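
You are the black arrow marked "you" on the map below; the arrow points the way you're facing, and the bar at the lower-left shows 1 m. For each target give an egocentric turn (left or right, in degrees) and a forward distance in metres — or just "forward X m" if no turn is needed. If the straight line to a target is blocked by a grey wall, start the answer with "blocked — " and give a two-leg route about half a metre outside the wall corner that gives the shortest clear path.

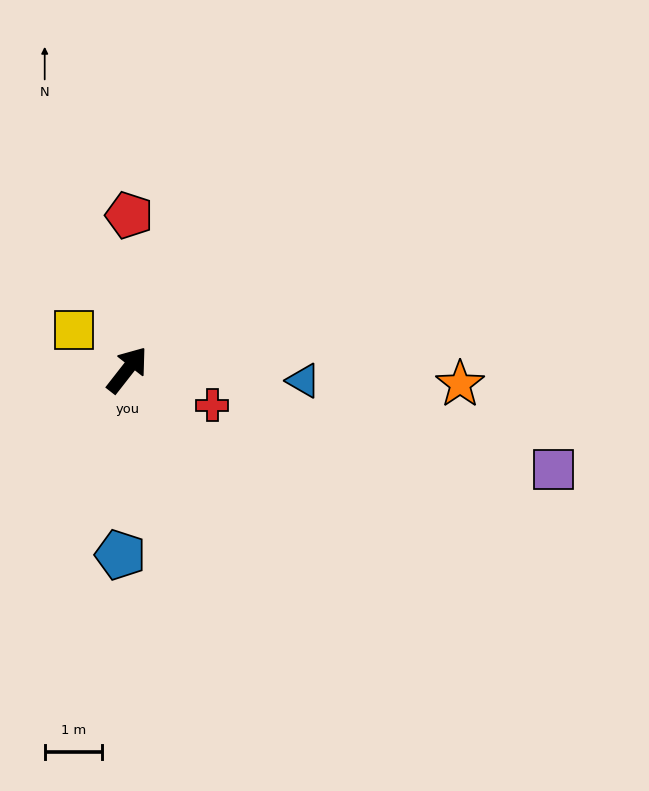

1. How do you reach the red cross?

turn right 75°, forward 1.6 m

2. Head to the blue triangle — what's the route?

turn right 55°, forward 3.1 m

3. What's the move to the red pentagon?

turn left 37°, forward 2.7 m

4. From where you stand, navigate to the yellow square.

turn left 91°, forward 1.2 m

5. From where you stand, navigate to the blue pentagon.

turn right 144°, forward 3.2 m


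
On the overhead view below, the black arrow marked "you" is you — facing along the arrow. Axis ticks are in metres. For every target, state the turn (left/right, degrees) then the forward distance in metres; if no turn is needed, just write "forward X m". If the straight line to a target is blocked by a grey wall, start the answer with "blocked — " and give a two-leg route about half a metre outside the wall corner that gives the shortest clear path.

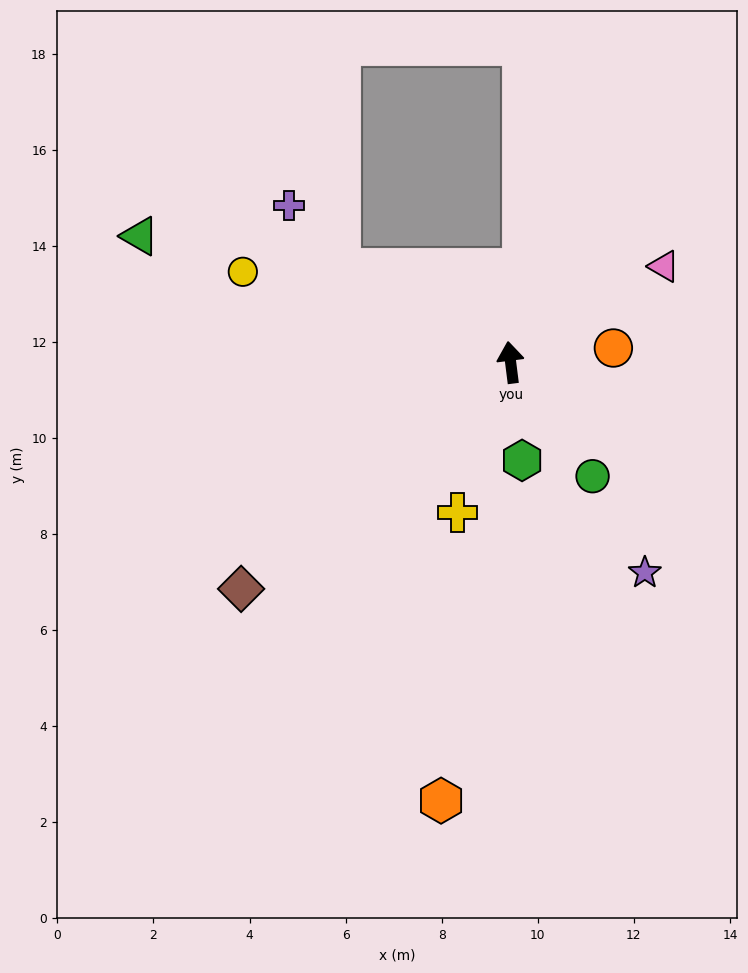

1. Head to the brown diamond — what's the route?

turn left 123°, forward 7.3 m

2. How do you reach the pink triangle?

turn right 65°, forward 3.8 m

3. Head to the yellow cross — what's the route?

turn left 153°, forward 3.3 m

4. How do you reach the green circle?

turn right 151°, forward 2.9 m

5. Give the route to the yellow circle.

turn left 64°, forward 5.9 m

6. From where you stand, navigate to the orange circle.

turn right 89°, forward 2.2 m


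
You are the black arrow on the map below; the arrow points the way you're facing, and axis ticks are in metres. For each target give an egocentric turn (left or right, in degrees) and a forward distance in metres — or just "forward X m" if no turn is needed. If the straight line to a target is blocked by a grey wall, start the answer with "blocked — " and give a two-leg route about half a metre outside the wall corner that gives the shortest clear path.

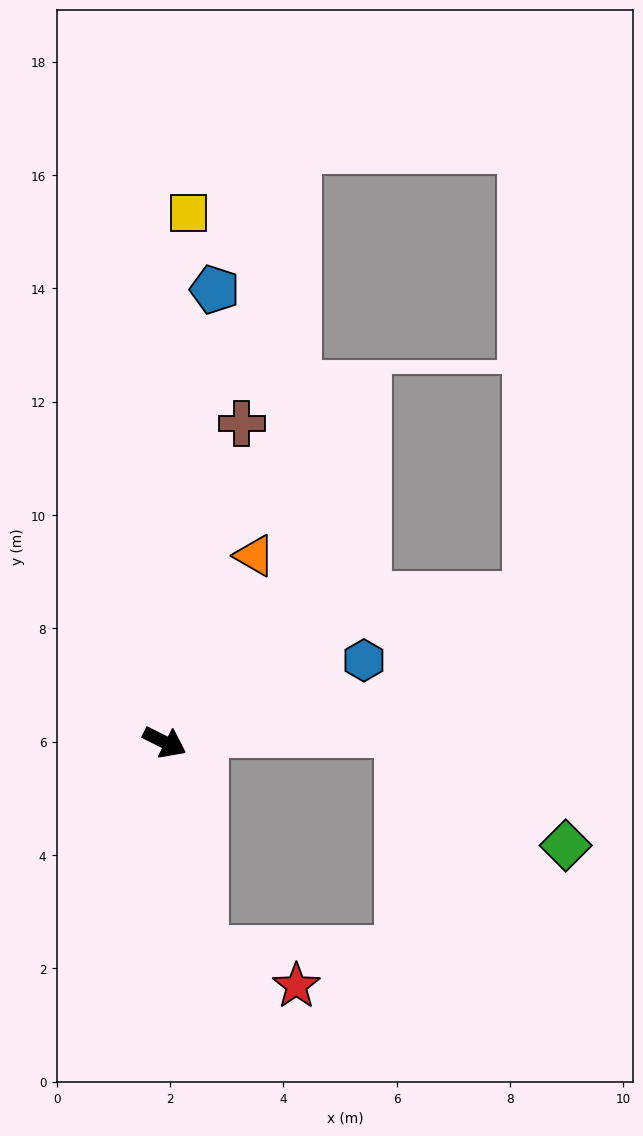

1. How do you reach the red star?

blocked — turn right 52°, forward 3.7 m, then turn left 57°, forward 1.7 m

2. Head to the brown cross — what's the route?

turn left 103°, forward 5.8 m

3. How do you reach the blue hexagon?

turn left 49°, forward 3.8 m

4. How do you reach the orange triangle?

turn left 91°, forward 3.7 m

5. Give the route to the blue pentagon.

turn left 110°, forward 8.0 m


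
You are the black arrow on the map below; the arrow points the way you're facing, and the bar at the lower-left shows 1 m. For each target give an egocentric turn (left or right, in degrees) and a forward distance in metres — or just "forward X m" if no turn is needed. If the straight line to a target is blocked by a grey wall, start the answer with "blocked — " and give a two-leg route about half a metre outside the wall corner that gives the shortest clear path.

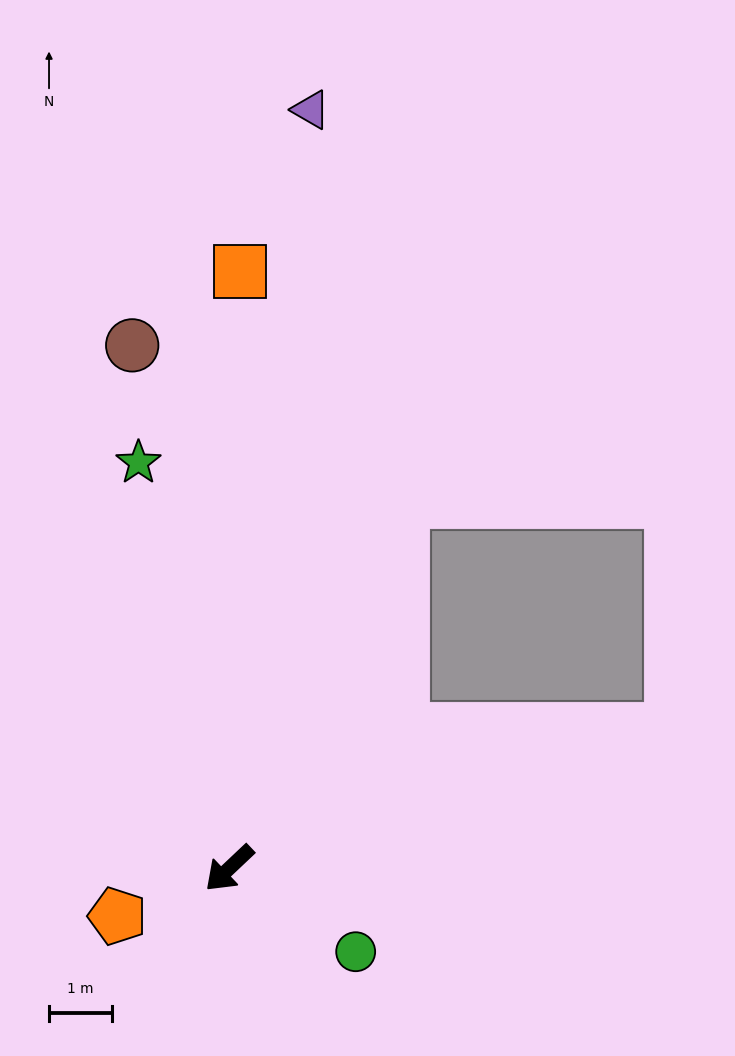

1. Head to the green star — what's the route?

turn right 121°, forward 6.6 m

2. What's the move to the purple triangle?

turn right 140°, forward 12.0 m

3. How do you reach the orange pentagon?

turn right 20°, forward 1.9 m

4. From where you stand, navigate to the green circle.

turn left 103°, forward 2.4 m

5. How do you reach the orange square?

turn right 134°, forward 9.4 m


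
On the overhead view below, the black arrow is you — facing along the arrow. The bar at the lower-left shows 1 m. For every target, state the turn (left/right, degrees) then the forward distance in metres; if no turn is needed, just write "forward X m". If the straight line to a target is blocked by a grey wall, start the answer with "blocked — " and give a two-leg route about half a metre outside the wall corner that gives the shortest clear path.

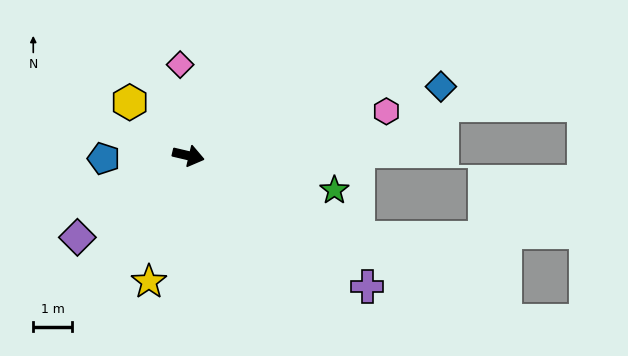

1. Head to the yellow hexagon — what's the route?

turn left 151°, forward 2.0 m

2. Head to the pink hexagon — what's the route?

turn left 26°, forward 5.2 m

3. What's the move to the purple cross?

turn right 23°, forward 5.7 m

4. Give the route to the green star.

forward 3.9 m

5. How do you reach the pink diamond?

turn left 108°, forward 2.4 m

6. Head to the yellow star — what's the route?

turn right 94°, forward 3.4 m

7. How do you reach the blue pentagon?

turn right 165°, forward 2.2 m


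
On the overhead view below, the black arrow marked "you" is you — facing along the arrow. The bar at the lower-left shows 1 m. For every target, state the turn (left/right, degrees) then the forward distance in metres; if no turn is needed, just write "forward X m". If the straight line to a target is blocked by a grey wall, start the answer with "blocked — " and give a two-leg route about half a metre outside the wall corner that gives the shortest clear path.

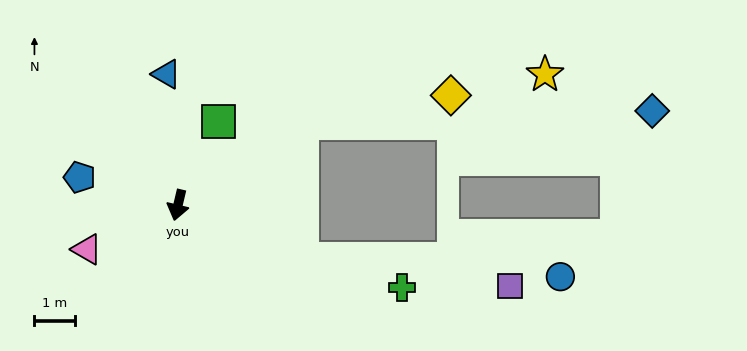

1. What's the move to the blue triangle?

turn right 162°, forward 3.3 m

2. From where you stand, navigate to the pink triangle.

turn right 51°, forward 2.5 m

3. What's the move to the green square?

turn left 167°, forward 2.3 m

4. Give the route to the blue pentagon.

turn right 93°, forward 2.5 m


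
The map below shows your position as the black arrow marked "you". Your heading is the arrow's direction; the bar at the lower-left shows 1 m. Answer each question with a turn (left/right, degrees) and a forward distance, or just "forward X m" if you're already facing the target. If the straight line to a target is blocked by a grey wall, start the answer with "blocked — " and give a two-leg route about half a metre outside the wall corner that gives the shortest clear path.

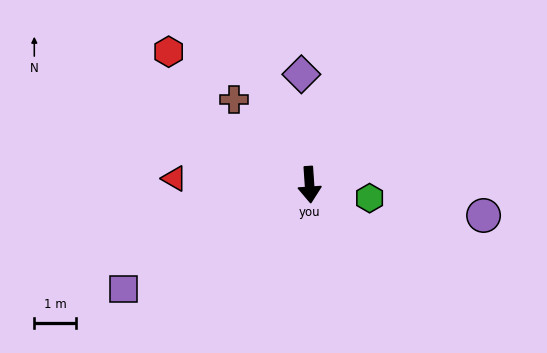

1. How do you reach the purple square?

turn right 65°, forward 5.1 m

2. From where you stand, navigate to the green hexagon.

turn left 74°, forward 1.5 m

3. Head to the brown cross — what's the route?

turn right 142°, forward 2.7 m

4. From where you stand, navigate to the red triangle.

turn right 97°, forward 3.3 m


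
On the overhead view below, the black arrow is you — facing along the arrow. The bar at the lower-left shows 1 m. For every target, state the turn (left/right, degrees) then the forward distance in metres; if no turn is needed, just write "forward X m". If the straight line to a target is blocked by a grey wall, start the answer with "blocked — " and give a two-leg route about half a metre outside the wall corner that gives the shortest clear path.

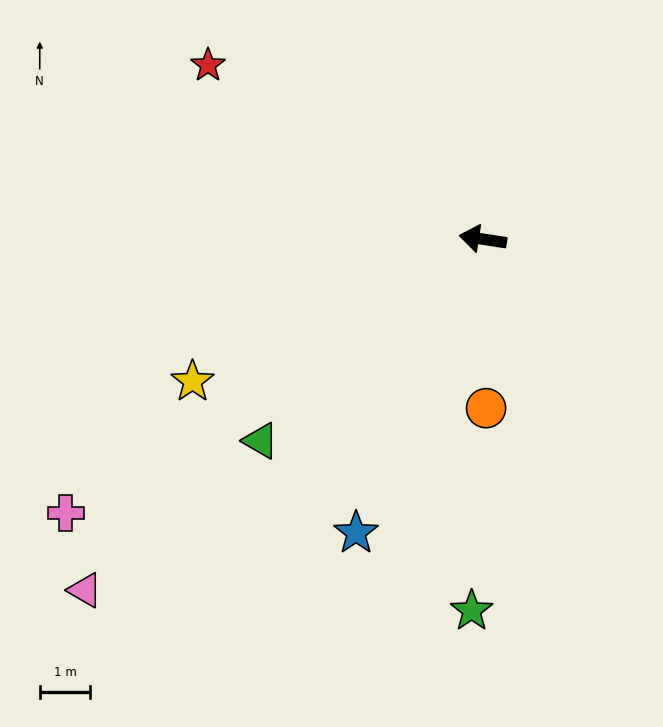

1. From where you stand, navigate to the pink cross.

turn left 42°, forward 9.9 m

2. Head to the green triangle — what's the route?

turn left 51°, forward 5.9 m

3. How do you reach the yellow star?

turn left 35°, forward 6.4 m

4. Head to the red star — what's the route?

turn right 24°, forward 6.4 m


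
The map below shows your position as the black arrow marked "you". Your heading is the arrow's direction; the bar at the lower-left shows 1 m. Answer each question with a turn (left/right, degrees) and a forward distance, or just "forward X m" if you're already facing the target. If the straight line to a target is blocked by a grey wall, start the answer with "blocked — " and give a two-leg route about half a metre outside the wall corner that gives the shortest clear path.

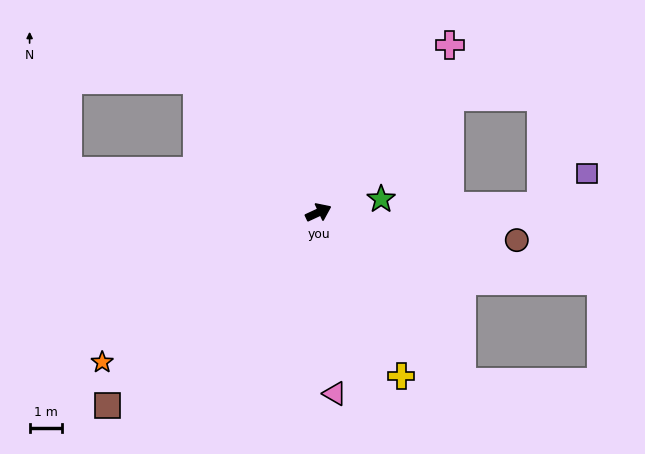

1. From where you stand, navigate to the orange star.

turn right 170°, forward 8.0 m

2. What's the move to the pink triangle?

turn right 110°, forward 5.5 m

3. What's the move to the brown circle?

turn right 33°, forward 6.1 m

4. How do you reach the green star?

turn right 13°, forward 1.9 m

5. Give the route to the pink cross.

turn left 27°, forward 6.5 m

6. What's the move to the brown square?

turn right 163°, forward 8.7 m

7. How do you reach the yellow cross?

turn right 88°, forward 5.6 m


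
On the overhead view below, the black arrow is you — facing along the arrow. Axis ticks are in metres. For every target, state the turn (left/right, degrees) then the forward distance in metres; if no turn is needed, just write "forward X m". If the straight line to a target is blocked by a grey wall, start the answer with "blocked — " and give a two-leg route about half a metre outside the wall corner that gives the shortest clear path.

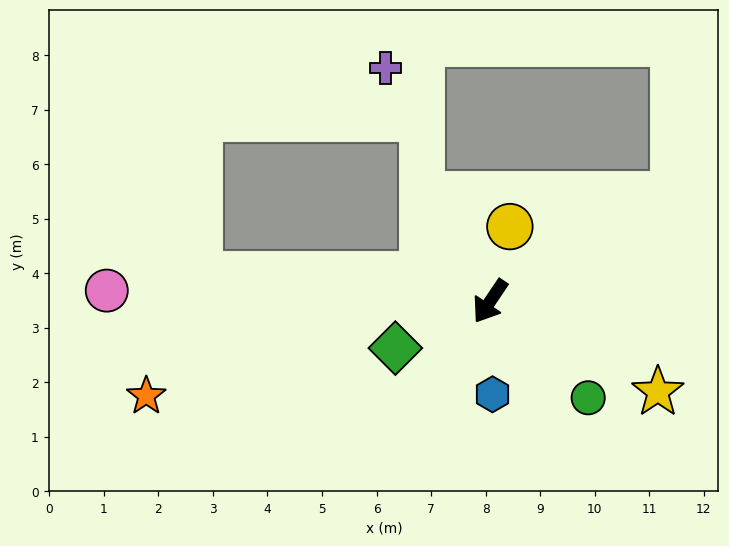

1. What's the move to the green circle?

turn left 79°, forward 2.5 m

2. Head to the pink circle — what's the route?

turn right 58°, forward 7.0 m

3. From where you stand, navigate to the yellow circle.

turn right 161°, forward 1.4 m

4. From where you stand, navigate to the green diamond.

turn right 30°, forward 1.9 m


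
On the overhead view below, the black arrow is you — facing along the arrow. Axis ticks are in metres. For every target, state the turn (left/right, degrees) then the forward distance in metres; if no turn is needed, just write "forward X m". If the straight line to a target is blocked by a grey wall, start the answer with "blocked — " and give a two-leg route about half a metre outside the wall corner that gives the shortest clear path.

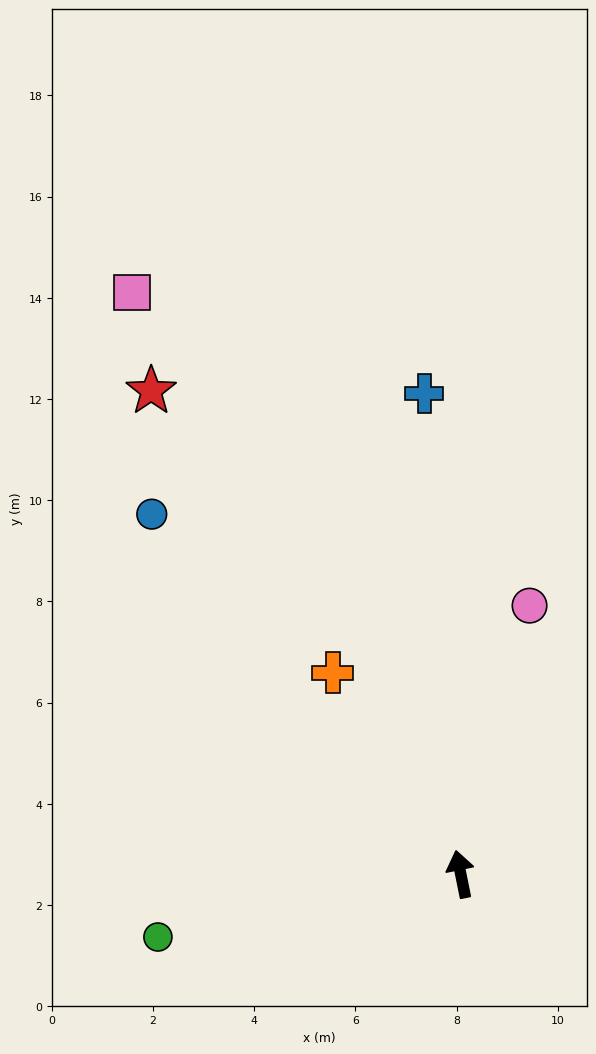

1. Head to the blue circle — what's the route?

turn left 29°, forward 9.4 m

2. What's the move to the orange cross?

turn left 21°, forward 4.7 m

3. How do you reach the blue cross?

turn right 7°, forward 9.5 m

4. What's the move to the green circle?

turn left 90°, forward 6.1 m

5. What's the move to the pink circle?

turn right 26°, forward 5.5 m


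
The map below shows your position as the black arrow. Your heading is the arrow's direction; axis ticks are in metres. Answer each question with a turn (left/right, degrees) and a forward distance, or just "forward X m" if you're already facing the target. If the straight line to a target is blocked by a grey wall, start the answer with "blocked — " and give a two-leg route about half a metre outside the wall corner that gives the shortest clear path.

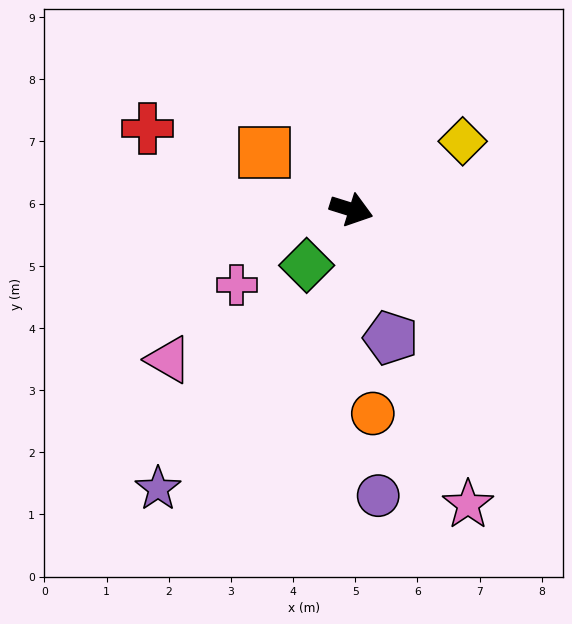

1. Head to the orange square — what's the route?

turn left 164°, forward 1.7 m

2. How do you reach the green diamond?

turn right 111°, forward 1.1 m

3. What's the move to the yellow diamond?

turn left 49°, forward 2.1 m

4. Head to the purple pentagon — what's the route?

turn right 56°, forward 2.2 m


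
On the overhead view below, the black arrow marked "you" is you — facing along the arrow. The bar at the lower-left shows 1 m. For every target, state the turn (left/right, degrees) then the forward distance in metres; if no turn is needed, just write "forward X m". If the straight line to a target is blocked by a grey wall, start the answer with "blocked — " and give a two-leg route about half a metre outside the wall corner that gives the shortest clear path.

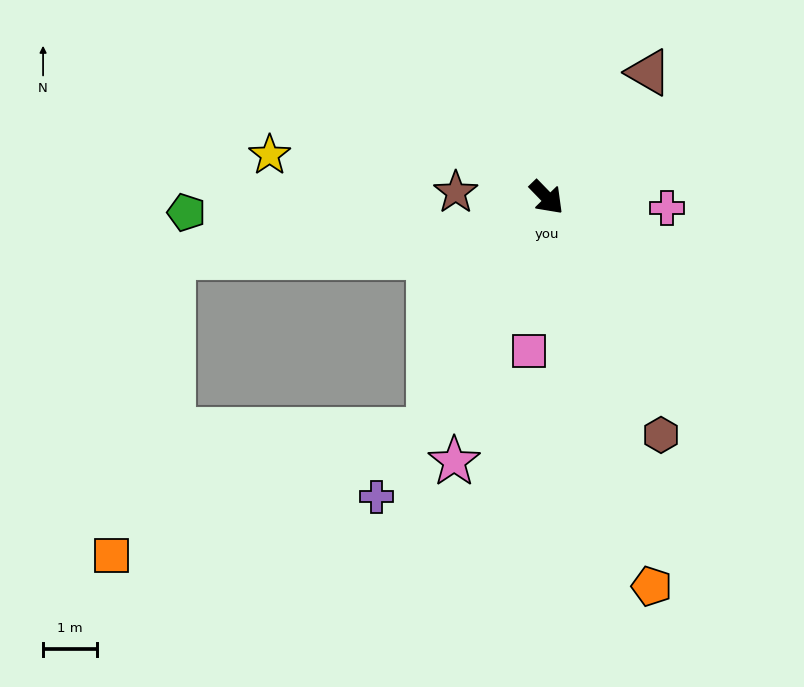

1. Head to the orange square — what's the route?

blocked — turn right 71°, forward 4.8 m, then turn right 42°, forward 6.3 m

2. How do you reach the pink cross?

turn left 41°, forward 2.2 m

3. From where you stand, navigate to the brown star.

turn right 137°, forward 1.7 m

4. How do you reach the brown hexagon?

turn right 18°, forward 4.9 m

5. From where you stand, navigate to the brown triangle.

turn left 97°, forward 3.0 m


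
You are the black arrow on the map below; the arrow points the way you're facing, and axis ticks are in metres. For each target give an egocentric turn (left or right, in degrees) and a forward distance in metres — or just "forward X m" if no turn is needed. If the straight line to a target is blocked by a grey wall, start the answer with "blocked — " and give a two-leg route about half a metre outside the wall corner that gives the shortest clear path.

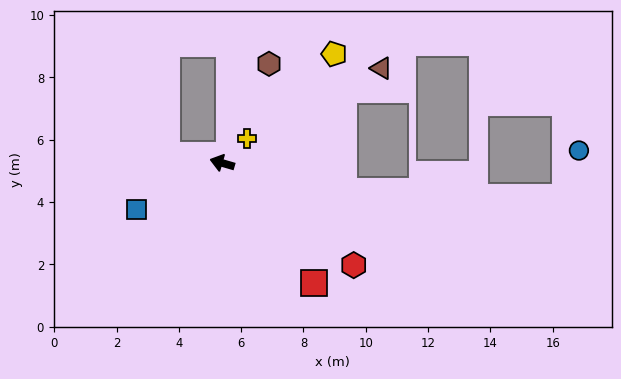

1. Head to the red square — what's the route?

turn left 144°, forward 4.9 m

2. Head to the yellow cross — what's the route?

turn right 119°, forward 1.1 m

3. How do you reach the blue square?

turn left 45°, forward 3.1 m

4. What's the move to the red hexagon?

turn left 158°, forward 5.3 m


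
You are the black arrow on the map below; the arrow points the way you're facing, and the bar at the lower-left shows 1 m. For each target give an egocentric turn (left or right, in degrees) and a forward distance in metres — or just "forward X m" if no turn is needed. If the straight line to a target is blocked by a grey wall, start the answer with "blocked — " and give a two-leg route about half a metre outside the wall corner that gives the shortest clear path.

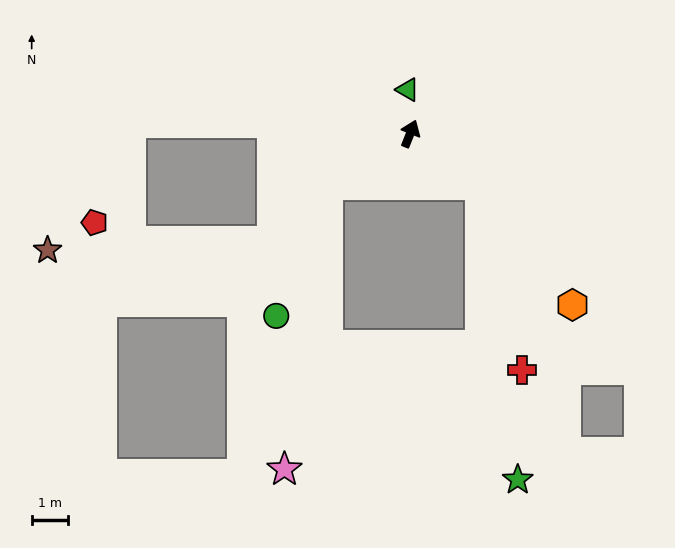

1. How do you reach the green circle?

blocked — turn left 144°, forward 2.7 m, then turn left 36°, forward 3.9 m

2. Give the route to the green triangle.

turn left 25°, forward 1.2 m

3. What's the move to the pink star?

blocked — turn left 144°, forward 2.7 m, then turn left 49°, forward 8.0 m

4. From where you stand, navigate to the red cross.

blocked — turn right 104°, forward 2.4 m, then turn right 42°, forward 5.3 m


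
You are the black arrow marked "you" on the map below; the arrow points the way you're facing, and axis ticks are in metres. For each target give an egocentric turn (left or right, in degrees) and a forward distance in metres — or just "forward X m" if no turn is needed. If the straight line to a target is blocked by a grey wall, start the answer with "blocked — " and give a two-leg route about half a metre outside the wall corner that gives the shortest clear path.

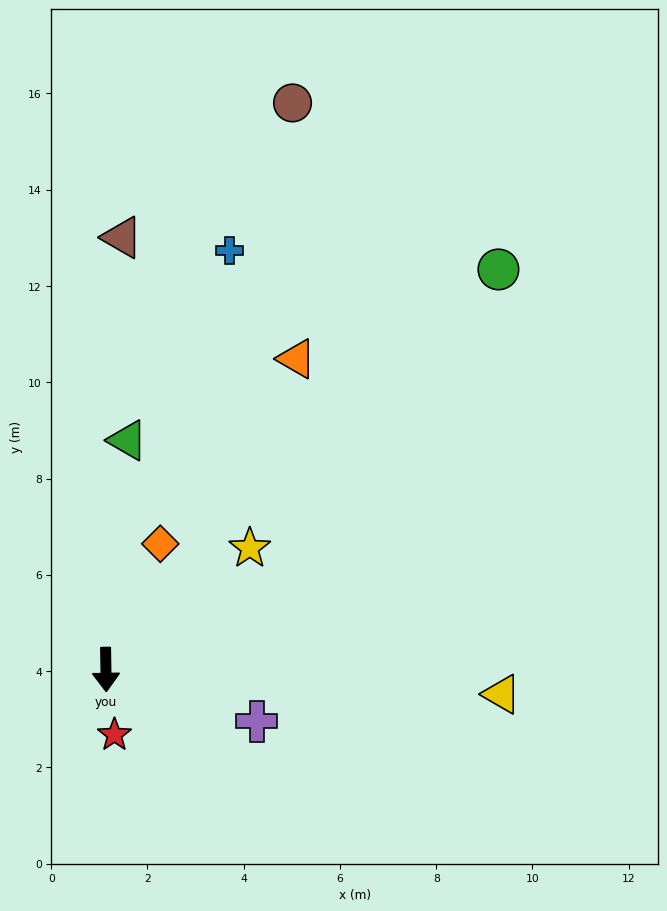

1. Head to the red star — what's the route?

turn left 7°, forward 1.4 m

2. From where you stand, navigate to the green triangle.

turn left 174°, forward 4.8 m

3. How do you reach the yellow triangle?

turn left 86°, forward 8.2 m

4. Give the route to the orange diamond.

turn left 156°, forward 2.8 m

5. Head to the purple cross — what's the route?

turn left 70°, forward 3.3 m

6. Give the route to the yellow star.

turn left 129°, forward 3.9 m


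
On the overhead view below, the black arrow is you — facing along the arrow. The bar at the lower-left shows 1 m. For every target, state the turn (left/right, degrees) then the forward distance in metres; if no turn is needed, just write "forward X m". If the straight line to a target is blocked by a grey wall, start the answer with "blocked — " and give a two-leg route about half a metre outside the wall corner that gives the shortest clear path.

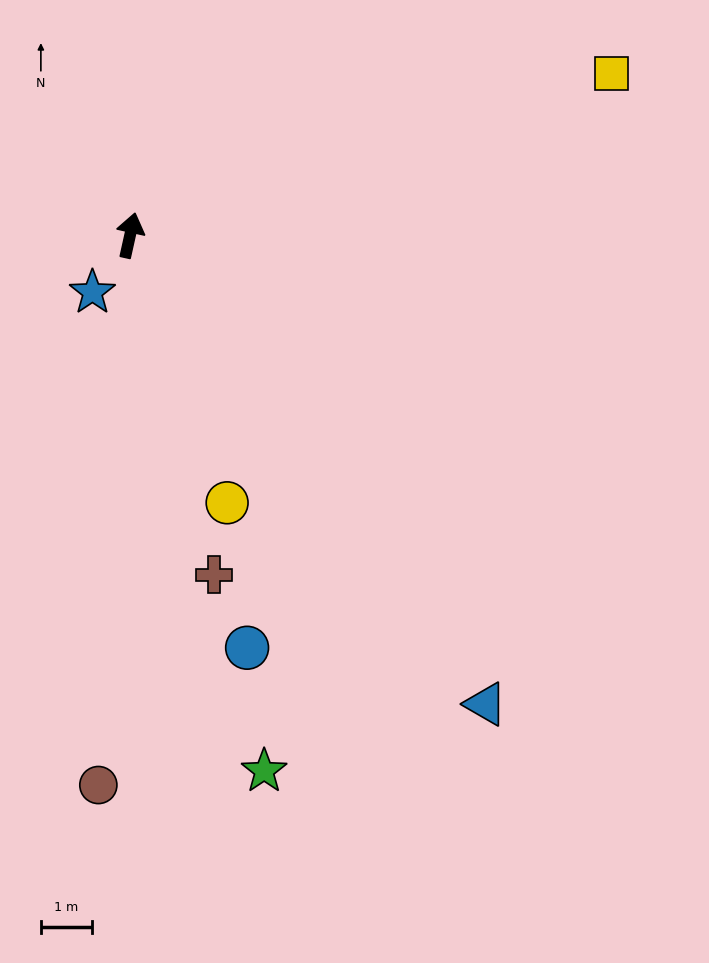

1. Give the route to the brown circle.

turn right 171°, forward 10.7 m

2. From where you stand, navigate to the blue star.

turn left 159°, forward 1.3 m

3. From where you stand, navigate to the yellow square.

turn right 59°, forward 9.9 m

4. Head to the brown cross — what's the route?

turn right 154°, forward 6.8 m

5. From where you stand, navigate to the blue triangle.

turn right 130°, forward 11.5 m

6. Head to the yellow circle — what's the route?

turn right 148°, forward 5.5 m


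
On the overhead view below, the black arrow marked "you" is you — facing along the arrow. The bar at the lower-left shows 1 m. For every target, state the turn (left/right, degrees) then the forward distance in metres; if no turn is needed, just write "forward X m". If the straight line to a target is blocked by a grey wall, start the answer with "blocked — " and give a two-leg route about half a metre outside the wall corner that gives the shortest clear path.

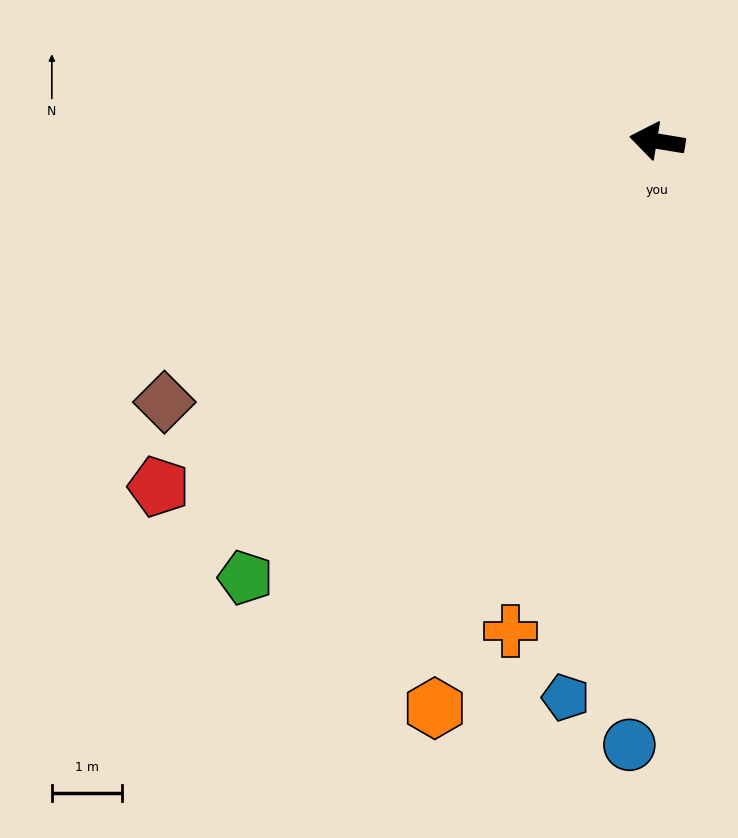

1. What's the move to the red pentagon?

turn left 44°, forward 8.7 m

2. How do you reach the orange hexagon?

turn left 78°, forward 8.7 m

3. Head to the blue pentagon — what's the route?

turn left 90°, forward 8.1 m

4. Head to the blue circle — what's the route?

turn left 97°, forward 8.7 m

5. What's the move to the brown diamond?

turn left 37°, forward 8.0 m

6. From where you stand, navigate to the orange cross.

turn left 83°, forward 7.3 m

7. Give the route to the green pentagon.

turn left 56°, forward 8.6 m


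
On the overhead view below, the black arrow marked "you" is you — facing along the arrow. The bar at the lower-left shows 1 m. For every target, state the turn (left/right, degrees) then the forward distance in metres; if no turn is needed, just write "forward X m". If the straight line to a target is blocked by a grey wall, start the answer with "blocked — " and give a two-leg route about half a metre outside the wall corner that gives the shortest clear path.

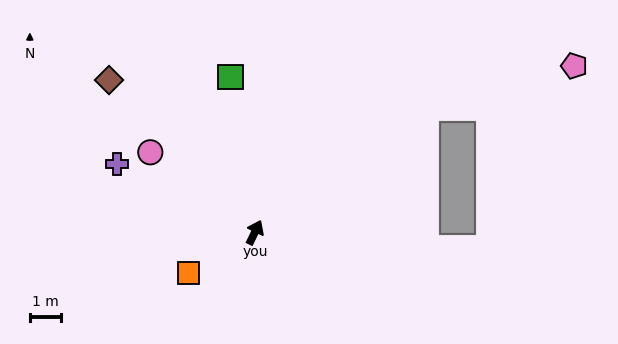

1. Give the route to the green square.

turn left 35°, forward 5.0 m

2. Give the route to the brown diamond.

turn left 70°, forward 6.7 m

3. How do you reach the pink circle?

turn left 78°, forward 4.2 m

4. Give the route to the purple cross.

turn left 89°, forward 4.9 m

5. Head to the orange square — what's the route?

turn left 147°, forward 2.5 m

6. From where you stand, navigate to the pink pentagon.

blocked — turn right 28°, forward 6.8 m, then turn right 20°, forward 4.9 m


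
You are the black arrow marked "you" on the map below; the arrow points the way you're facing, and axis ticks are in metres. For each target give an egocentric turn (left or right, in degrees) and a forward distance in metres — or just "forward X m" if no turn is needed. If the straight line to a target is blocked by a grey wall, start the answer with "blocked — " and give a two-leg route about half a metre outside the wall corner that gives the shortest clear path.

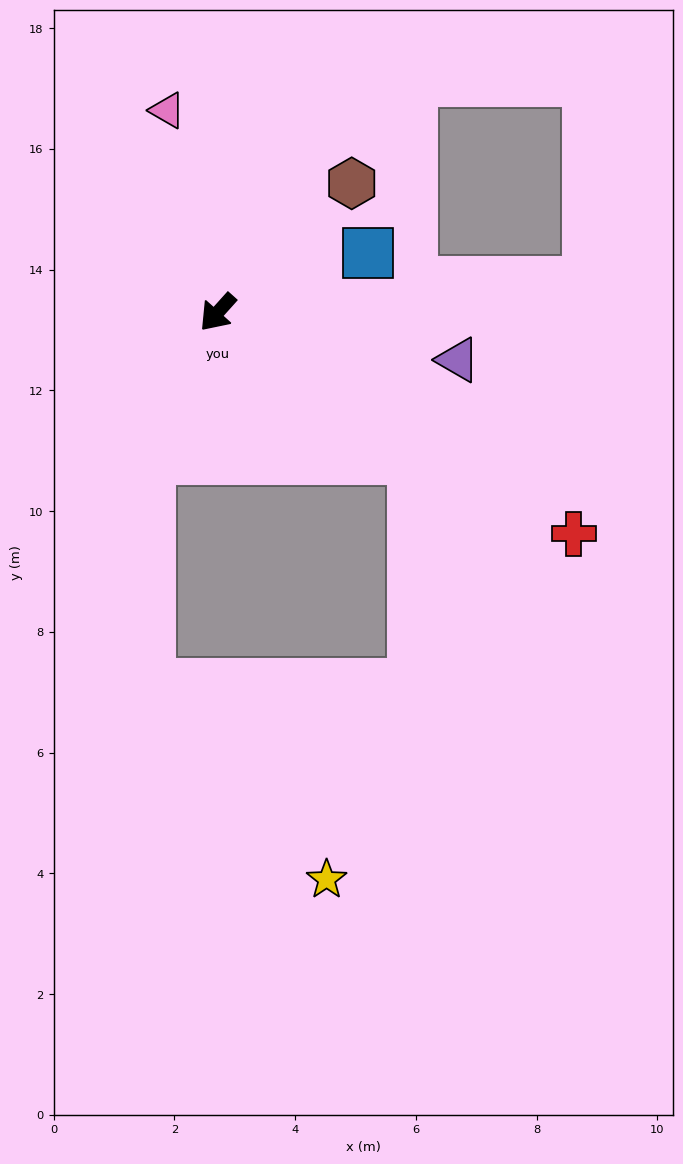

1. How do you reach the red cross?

turn left 100°, forward 6.9 m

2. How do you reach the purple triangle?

turn left 121°, forward 4.1 m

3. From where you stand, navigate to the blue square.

turn left 154°, forward 2.7 m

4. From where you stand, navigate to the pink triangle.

turn right 124°, forward 3.5 m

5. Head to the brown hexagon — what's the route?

turn left 176°, forward 3.1 m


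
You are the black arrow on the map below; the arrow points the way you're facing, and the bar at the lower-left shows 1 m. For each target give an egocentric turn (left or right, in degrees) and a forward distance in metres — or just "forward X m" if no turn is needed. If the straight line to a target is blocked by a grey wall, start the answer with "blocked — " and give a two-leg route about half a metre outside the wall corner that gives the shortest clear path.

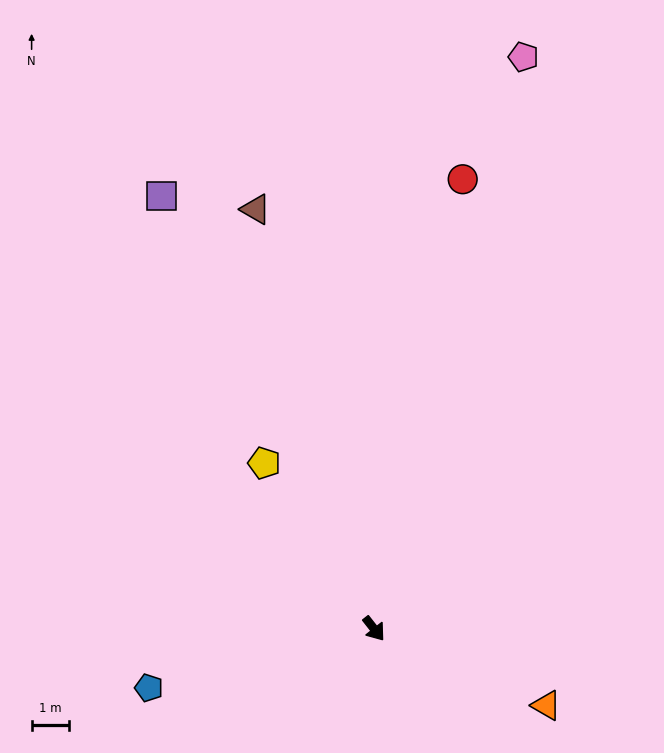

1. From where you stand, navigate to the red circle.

turn left 131°, forward 12.3 m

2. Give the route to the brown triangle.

turn left 158°, forward 11.7 m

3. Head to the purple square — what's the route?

turn left 168°, forward 13.0 m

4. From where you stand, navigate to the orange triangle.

turn left 28°, forward 5.1 m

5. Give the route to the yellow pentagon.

turn left 175°, forward 5.4 m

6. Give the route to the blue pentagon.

turn right 113°, forward 6.3 m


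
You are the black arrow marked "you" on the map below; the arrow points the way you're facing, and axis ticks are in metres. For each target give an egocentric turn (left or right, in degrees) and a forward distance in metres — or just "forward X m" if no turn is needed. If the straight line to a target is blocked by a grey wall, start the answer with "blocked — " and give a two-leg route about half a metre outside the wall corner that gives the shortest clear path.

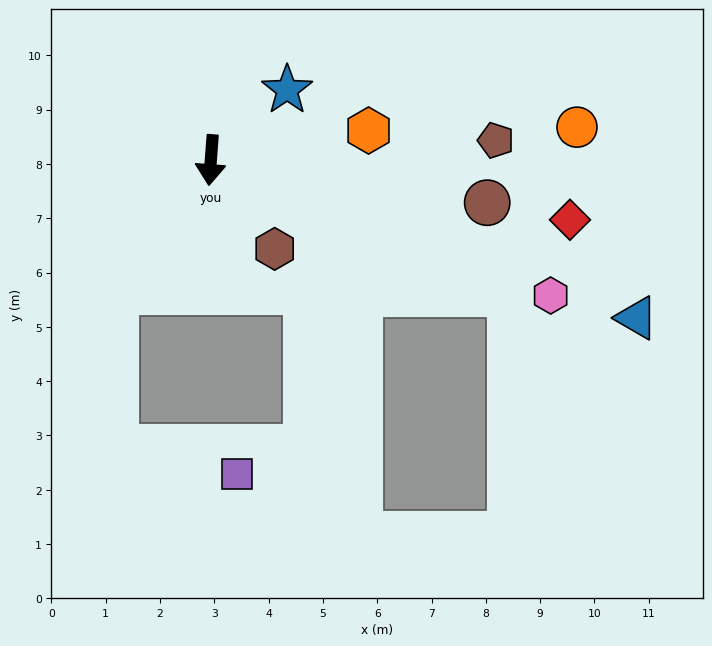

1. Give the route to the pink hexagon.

turn left 73°, forward 6.7 m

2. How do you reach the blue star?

turn left 137°, forward 1.9 m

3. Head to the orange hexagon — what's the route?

turn left 105°, forward 3.0 m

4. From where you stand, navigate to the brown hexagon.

turn left 40°, forward 2.0 m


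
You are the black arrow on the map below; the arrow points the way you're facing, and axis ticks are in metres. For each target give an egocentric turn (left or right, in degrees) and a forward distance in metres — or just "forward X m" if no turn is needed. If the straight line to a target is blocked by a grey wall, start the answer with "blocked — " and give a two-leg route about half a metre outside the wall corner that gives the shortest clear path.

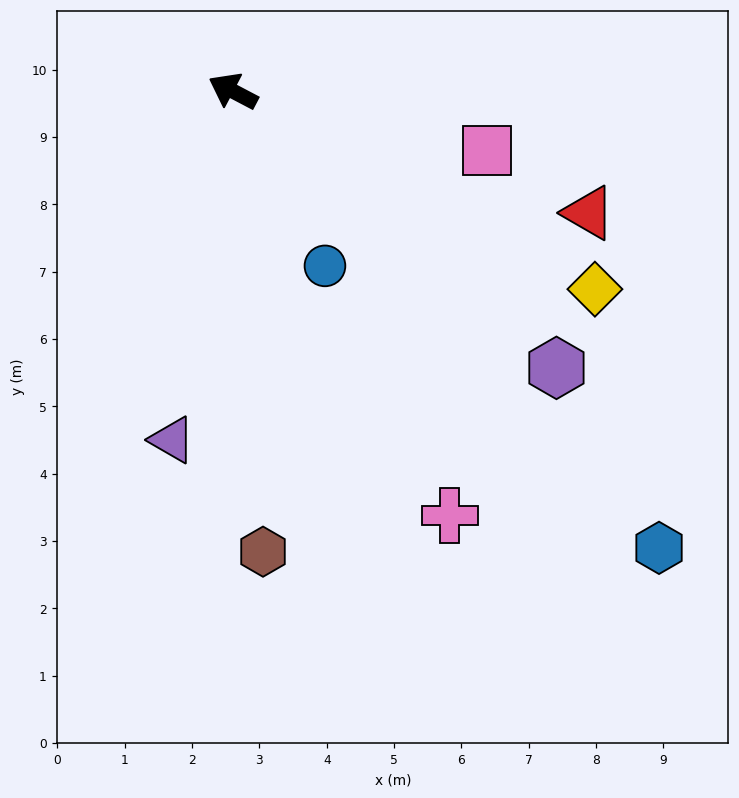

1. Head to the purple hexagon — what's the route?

turn left 167°, forward 6.3 m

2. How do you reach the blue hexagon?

turn left 161°, forward 9.3 m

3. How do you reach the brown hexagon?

turn left 121°, forward 6.9 m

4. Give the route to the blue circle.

turn left 145°, forward 2.9 m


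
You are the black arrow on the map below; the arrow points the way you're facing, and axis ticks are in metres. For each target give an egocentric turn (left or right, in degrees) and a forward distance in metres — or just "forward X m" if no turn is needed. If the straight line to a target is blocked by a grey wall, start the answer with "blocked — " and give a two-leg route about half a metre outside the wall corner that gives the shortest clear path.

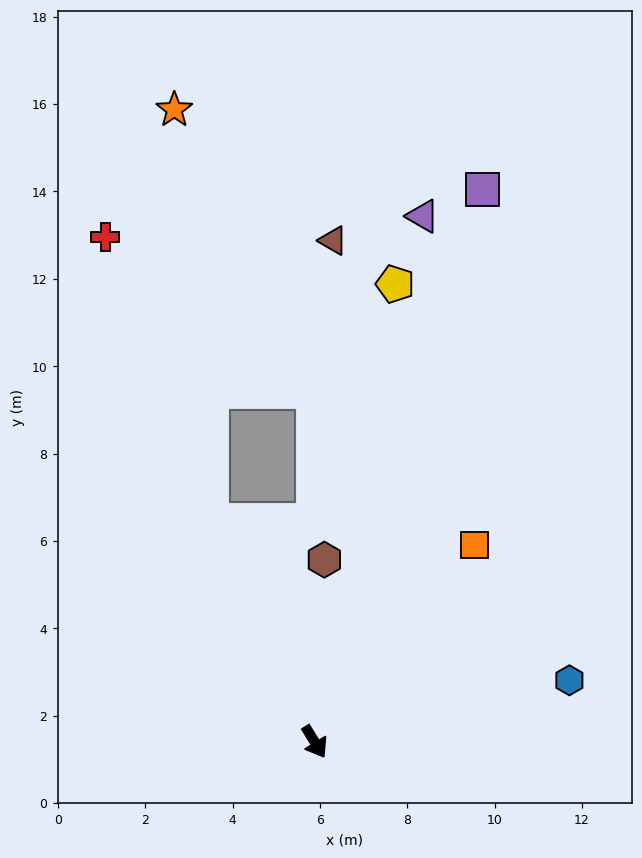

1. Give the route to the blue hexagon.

turn left 72°, forward 6.0 m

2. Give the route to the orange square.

turn left 109°, forward 5.8 m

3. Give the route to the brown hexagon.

turn left 145°, forward 4.2 m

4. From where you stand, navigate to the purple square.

turn left 131°, forward 13.2 m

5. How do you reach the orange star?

blocked — turn left 174°, forward 5.6 m, then turn right 21°, forward 9.5 m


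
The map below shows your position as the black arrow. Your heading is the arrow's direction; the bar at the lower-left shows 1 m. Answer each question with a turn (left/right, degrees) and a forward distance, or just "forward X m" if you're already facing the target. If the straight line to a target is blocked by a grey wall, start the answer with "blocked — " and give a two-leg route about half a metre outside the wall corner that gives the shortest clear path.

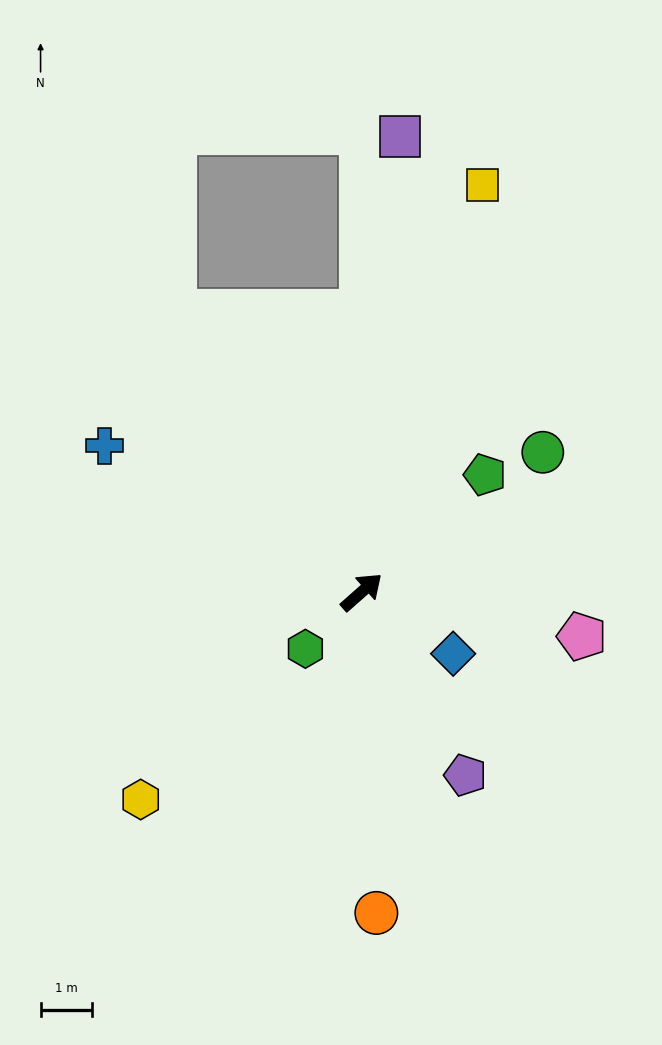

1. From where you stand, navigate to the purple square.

turn left 44°, forward 8.8 m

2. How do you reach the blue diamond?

turn right 75°, forward 2.1 m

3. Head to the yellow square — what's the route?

turn left 32°, forward 8.2 m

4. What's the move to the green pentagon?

turn left 2°, forward 3.3 m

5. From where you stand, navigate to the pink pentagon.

turn right 53°, forward 4.3 m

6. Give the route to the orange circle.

turn right 129°, forward 6.2 m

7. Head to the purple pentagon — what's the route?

turn right 102°, forward 4.1 m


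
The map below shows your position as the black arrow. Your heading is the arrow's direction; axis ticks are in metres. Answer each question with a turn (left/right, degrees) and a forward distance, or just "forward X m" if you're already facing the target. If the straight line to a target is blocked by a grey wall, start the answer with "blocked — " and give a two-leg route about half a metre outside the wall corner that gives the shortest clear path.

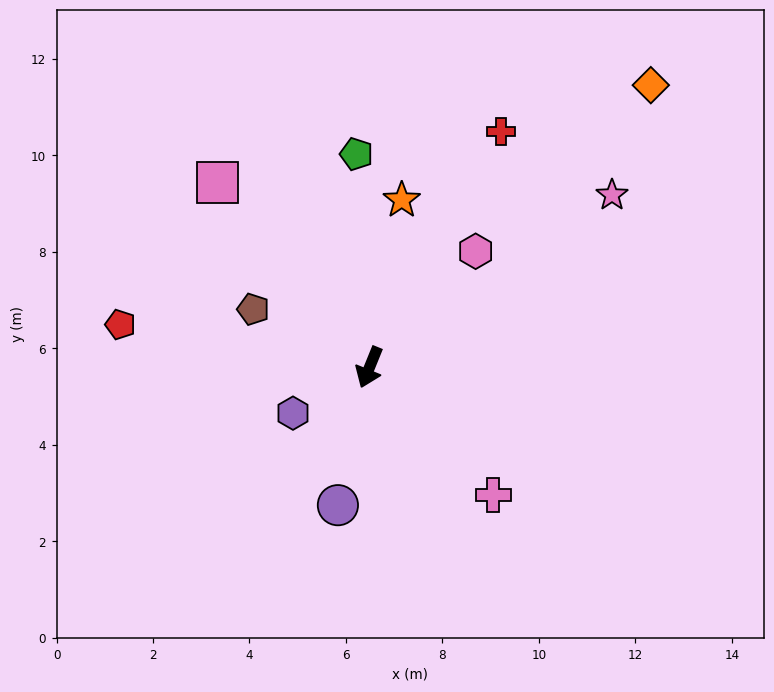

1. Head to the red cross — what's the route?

turn left 173°, forward 5.6 m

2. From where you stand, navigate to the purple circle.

turn left 9°, forward 2.9 m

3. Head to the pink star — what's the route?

turn left 147°, forward 6.2 m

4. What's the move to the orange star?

turn right 169°, forward 3.5 m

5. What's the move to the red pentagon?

turn right 78°, forward 5.2 m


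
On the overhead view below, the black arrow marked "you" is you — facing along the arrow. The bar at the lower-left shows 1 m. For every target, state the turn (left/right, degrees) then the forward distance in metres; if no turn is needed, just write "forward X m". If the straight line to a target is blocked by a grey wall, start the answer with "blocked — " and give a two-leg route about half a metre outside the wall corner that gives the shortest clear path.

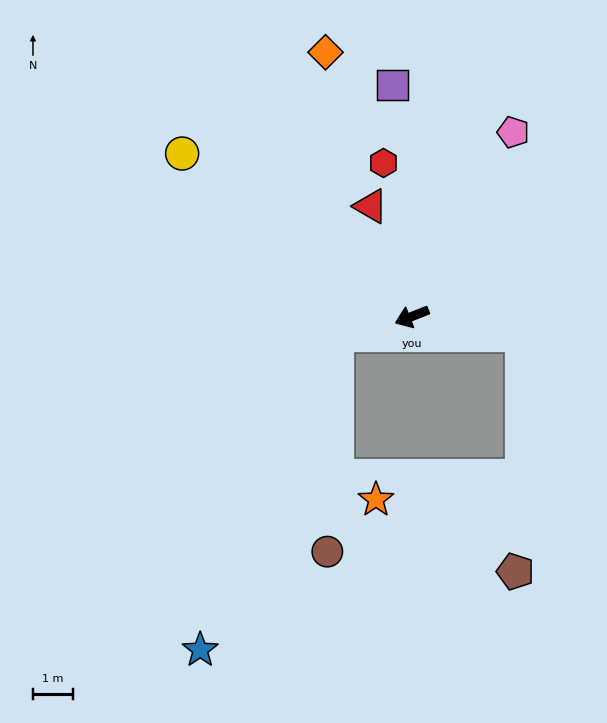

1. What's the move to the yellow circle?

turn right 57°, forward 7.0 m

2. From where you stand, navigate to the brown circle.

blocked — turn right 7°, forward 1.9 m, then turn left 73°, forward 5.4 m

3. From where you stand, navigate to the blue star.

blocked — turn right 7°, forward 1.9 m, then turn left 52°, forward 8.6 m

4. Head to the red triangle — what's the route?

turn right 91°, forward 2.9 m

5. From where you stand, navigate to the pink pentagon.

turn right 140°, forward 5.2 m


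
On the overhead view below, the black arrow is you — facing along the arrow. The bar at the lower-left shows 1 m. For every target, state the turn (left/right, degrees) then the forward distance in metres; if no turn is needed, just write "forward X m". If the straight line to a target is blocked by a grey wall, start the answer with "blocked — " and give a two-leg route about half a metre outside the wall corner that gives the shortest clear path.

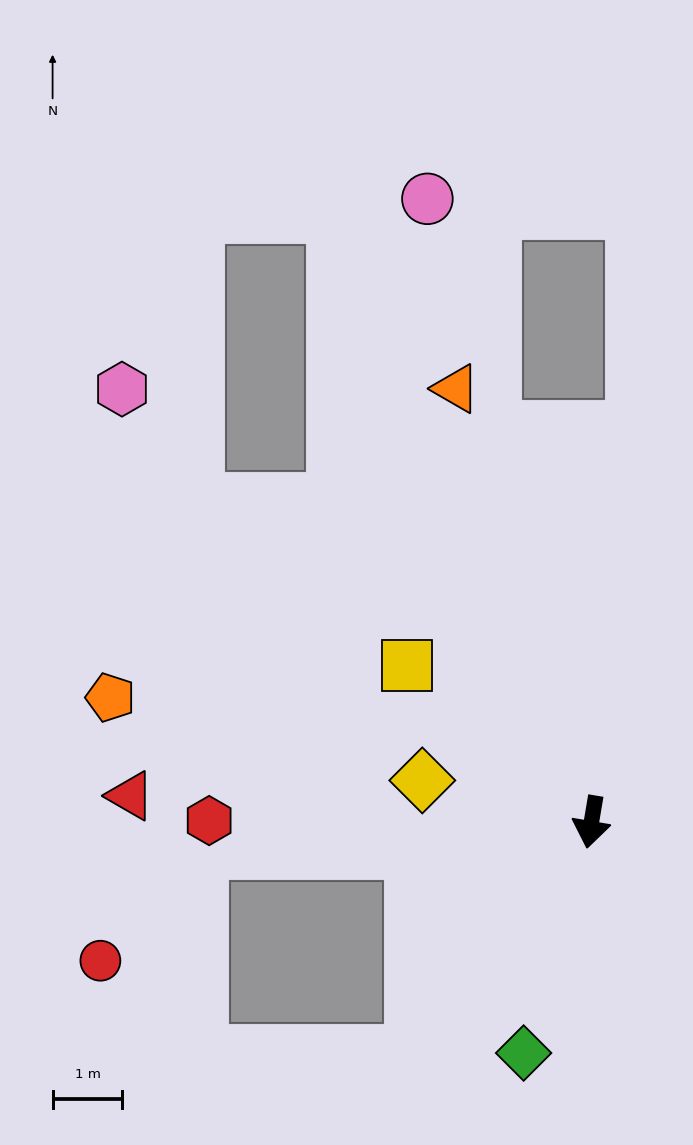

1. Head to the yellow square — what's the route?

turn right 121°, forward 3.5 m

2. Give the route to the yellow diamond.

turn right 94°, forward 2.5 m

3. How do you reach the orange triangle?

turn right 153°, forward 6.5 m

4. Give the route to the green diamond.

turn right 7°, forward 3.5 m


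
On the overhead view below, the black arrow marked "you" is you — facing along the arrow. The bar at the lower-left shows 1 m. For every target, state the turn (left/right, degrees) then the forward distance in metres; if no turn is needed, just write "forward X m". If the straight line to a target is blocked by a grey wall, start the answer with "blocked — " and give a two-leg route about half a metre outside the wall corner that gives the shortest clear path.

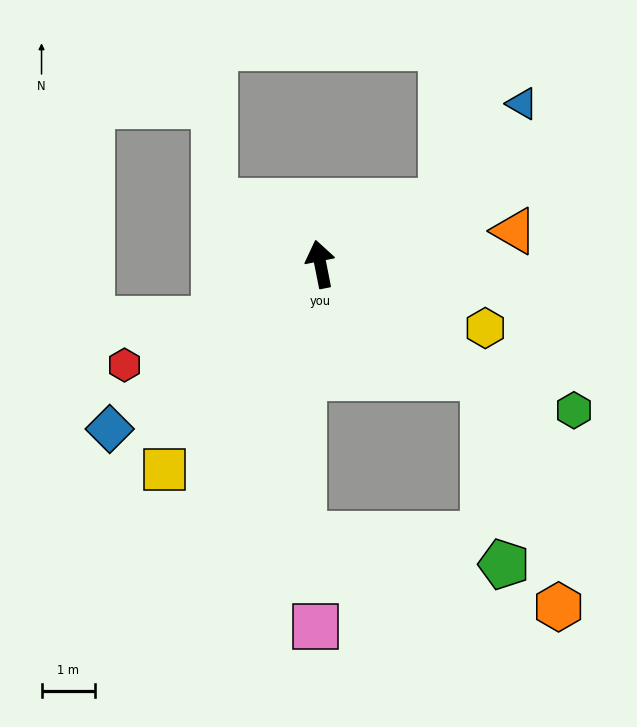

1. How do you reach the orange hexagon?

blocked — turn right 136°, forward 3.7 m, then turn right 37°, forward 4.5 m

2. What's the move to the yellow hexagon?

turn right 122°, forward 3.3 m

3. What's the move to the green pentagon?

blocked — turn right 136°, forward 3.7 m, then turn right 49°, forward 3.5 m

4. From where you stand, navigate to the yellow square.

turn left 132°, forward 4.8 m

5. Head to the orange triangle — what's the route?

turn right 92°, forward 3.7 m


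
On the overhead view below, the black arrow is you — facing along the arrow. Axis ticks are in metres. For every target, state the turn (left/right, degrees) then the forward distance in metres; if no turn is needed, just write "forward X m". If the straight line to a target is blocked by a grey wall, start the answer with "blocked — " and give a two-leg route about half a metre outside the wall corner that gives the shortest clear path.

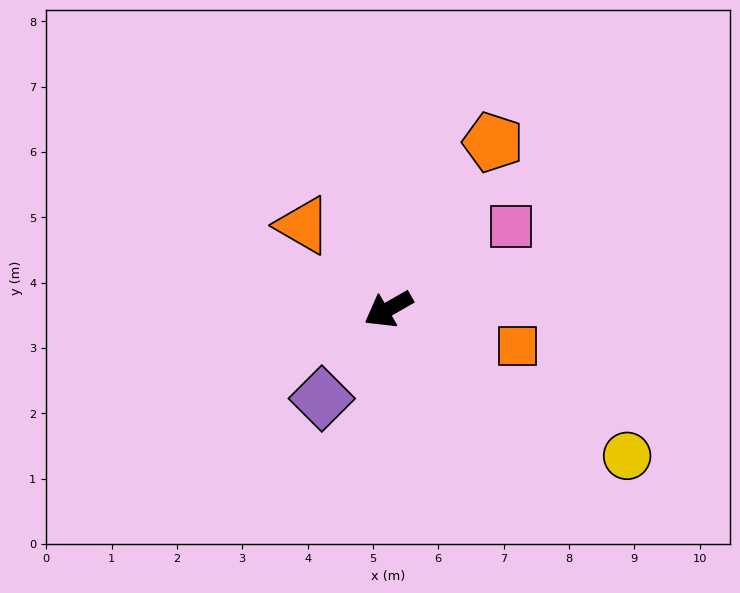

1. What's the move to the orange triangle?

turn right 74°, forward 1.8 m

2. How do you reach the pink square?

turn right 176°, forward 2.3 m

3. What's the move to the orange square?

turn left 134°, forward 2.1 m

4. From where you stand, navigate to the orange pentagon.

turn right 152°, forward 3.0 m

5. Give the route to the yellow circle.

turn left 119°, forward 4.3 m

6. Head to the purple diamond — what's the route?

turn left 23°, forward 1.7 m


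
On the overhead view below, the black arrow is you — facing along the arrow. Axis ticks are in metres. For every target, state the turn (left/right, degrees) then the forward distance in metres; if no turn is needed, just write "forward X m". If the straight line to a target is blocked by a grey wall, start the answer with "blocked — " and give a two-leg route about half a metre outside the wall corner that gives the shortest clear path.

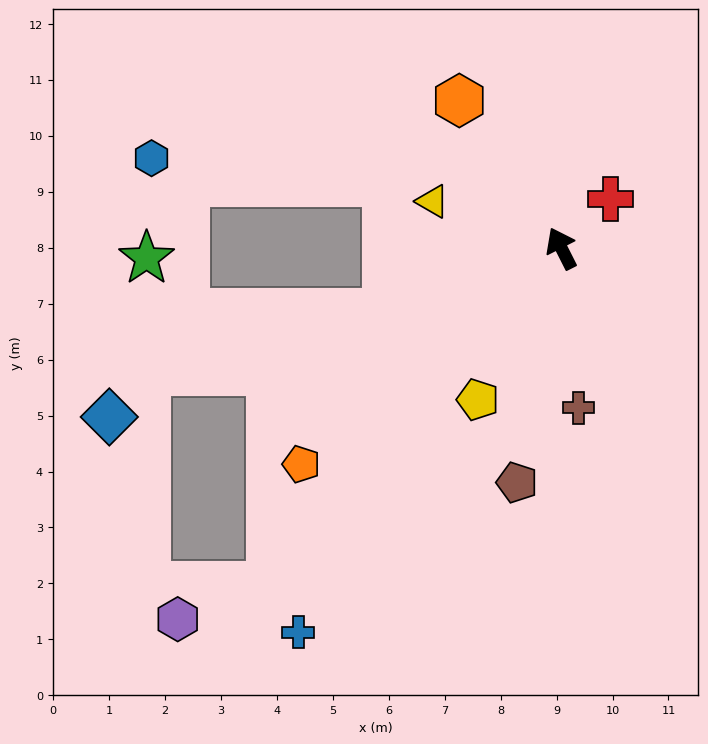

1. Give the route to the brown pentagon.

turn left 142°, forward 4.3 m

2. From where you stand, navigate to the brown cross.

turn left 159°, forward 2.9 m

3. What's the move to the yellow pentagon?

turn left 124°, forward 3.1 m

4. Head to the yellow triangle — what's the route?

turn left 43°, forward 2.5 m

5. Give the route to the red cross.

turn right 72°, forward 1.2 m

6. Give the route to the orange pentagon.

turn left 103°, forward 6.0 m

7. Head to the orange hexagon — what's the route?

turn left 8°, forward 3.2 m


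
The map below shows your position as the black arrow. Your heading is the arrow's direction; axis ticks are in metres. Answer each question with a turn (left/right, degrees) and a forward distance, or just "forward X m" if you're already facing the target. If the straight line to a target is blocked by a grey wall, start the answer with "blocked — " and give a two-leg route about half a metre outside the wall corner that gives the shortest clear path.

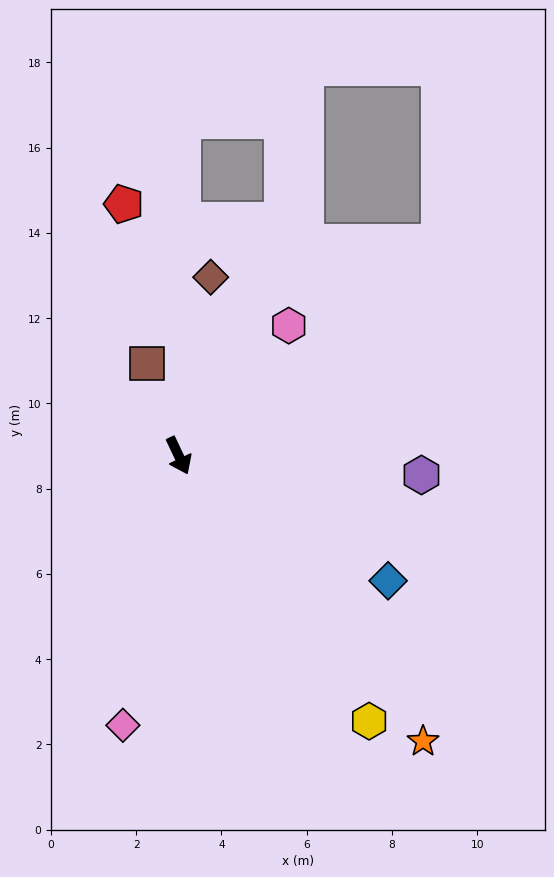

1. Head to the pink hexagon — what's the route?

turn left 114°, forward 4.0 m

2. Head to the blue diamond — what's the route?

turn left 34°, forward 5.7 m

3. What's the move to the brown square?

turn left 174°, forward 2.3 m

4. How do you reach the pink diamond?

turn right 37°, forward 6.5 m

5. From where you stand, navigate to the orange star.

turn left 15°, forward 8.8 m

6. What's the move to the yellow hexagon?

turn left 10°, forward 7.7 m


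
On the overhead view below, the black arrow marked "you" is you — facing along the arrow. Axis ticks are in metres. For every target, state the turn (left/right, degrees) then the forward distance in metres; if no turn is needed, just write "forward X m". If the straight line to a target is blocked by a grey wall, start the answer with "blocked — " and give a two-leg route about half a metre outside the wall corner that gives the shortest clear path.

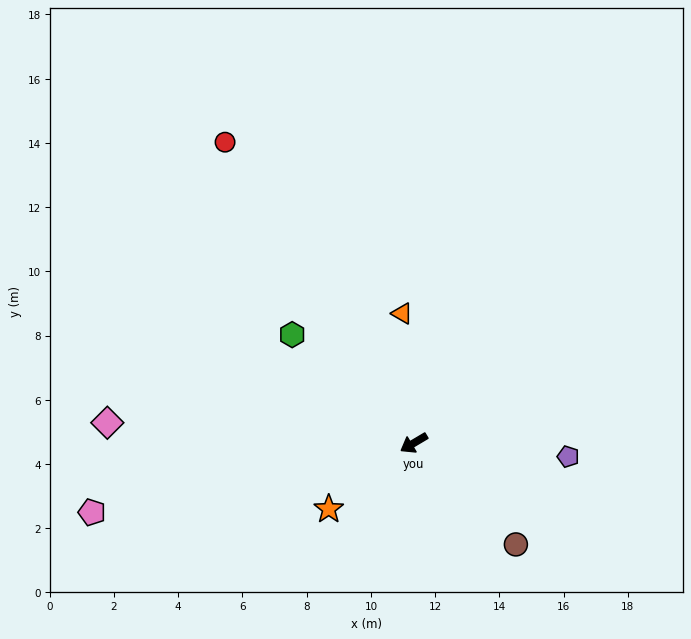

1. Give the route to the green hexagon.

turn right 72°, forward 5.1 m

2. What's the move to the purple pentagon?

turn left 144°, forward 4.8 m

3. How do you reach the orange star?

turn left 7°, forward 3.4 m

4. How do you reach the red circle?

turn right 89°, forward 11.1 m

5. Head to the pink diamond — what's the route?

turn right 34°, forward 9.6 m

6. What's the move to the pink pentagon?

turn right 19°, forward 10.3 m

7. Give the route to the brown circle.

turn left 105°, forward 4.5 m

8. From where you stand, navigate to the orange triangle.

turn right 116°, forward 4.1 m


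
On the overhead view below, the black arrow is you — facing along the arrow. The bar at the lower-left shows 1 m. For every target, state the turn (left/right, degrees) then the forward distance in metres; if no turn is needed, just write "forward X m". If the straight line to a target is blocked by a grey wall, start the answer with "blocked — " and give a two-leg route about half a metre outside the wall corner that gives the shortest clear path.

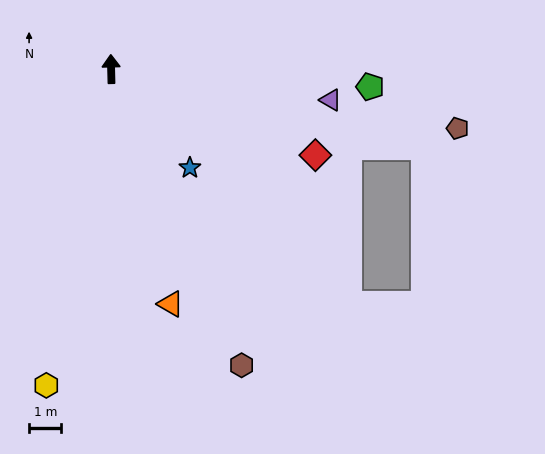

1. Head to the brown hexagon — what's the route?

turn right 158°, forward 10.0 m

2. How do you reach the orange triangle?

turn right 167°, forward 7.5 m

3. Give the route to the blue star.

turn right 143°, forward 3.9 m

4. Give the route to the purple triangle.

turn right 99°, forward 6.8 m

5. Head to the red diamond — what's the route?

turn right 114°, forward 6.8 m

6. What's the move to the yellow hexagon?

turn left 167°, forward 10.0 m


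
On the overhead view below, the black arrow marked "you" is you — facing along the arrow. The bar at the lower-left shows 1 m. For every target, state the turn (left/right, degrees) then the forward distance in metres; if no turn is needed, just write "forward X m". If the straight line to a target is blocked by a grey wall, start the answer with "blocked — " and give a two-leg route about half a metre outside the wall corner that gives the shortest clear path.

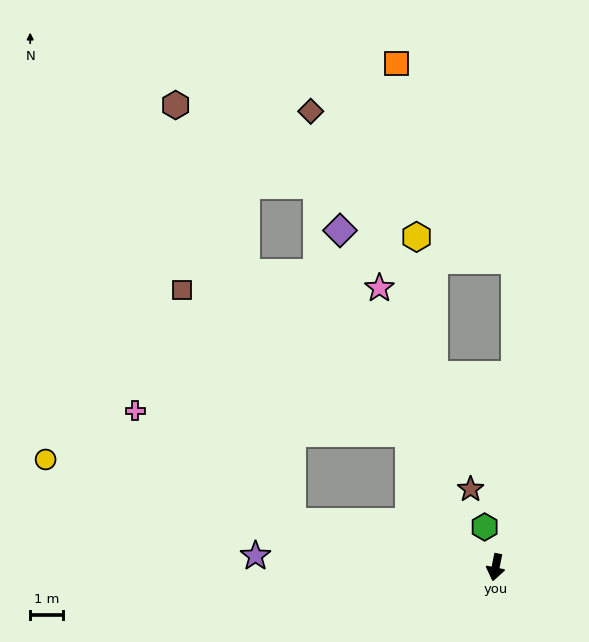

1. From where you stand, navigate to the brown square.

blocked — turn right 91°, forward 6.4 m, then turn right 52°, forward 7.8 m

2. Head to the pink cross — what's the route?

blocked — turn right 91°, forward 6.4 m, then turn right 23°, forward 5.8 m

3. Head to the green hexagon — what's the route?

turn right 153°, forward 1.3 m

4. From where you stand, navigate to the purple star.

turn right 81°, forward 7.3 m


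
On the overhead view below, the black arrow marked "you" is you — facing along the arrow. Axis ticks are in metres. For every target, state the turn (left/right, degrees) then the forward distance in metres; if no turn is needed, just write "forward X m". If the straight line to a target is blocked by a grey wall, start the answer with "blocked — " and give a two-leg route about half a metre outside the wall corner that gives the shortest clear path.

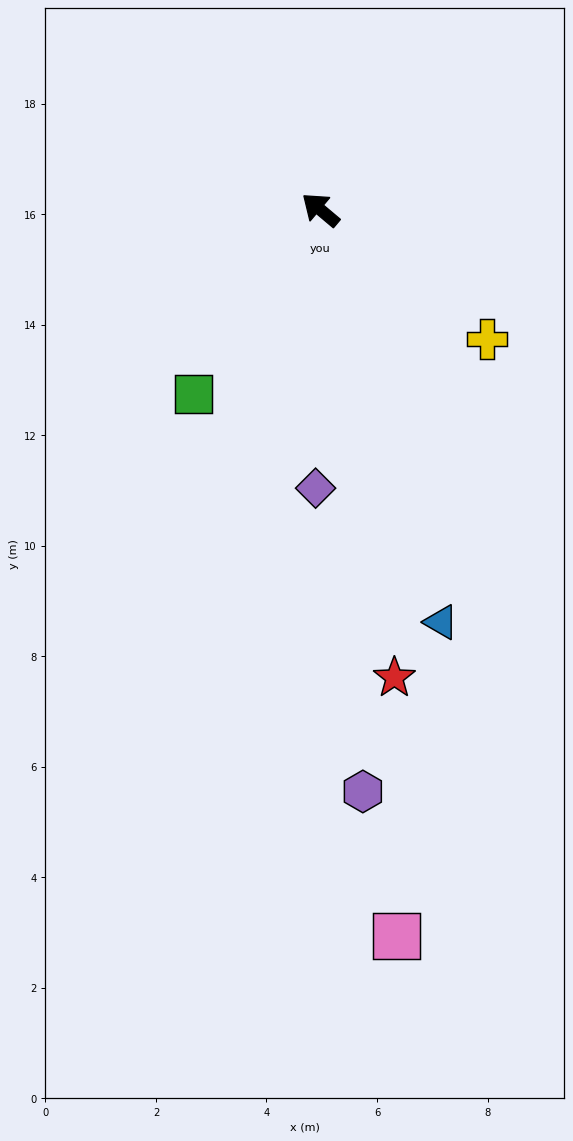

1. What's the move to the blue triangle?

turn left 146°, forward 7.8 m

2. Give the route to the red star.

turn left 139°, forward 8.6 m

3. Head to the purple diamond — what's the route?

turn left 129°, forward 5.0 m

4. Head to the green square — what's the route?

turn left 96°, forward 4.1 m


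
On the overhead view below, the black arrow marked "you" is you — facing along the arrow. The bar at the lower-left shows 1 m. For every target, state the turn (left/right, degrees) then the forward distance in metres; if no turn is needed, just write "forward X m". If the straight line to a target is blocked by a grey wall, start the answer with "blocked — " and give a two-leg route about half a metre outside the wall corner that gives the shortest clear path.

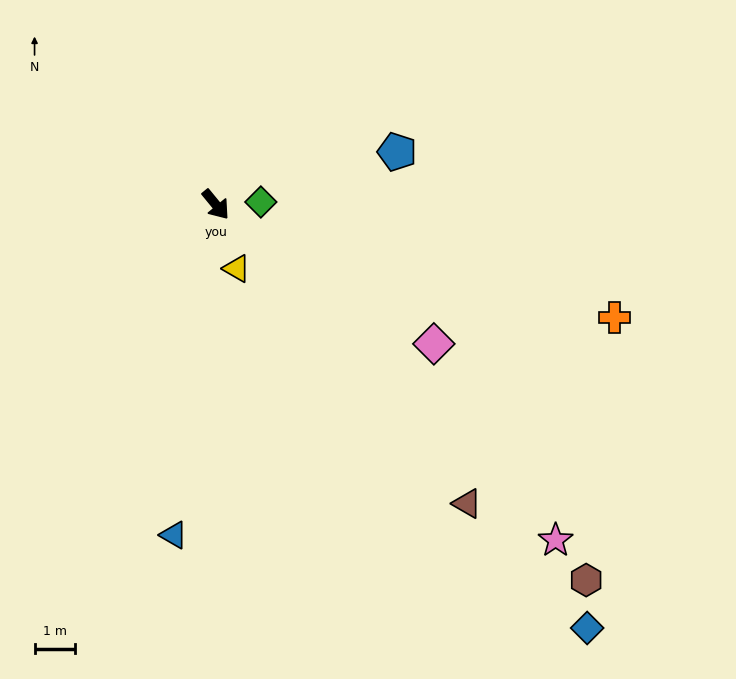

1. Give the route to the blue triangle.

turn right 47°, forward 8.1 m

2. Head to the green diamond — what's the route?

turn left 54°, forward 1.1 m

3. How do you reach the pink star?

turn left 6°, forward 11.7 m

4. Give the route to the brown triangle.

forward 9.5 m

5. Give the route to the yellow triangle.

turn right 21°, forward 1.6 m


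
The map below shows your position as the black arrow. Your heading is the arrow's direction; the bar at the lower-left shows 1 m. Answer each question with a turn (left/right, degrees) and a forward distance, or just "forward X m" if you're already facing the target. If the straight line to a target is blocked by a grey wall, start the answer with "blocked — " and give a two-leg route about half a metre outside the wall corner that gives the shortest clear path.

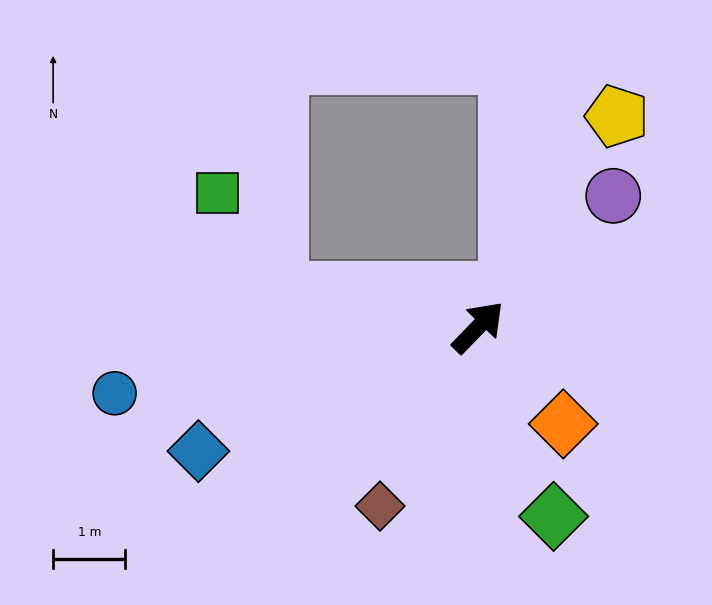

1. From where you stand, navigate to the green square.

blocked — turn left 124°, forward 2.8 m, then turn right 49°, forward 1.6 m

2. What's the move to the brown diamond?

turn right 165°, forward 2.8 m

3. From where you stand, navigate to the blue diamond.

turn left 158°, forward 4.2 m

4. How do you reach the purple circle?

forward 2.6 m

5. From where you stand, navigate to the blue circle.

turn left 144°, forward 5.1 m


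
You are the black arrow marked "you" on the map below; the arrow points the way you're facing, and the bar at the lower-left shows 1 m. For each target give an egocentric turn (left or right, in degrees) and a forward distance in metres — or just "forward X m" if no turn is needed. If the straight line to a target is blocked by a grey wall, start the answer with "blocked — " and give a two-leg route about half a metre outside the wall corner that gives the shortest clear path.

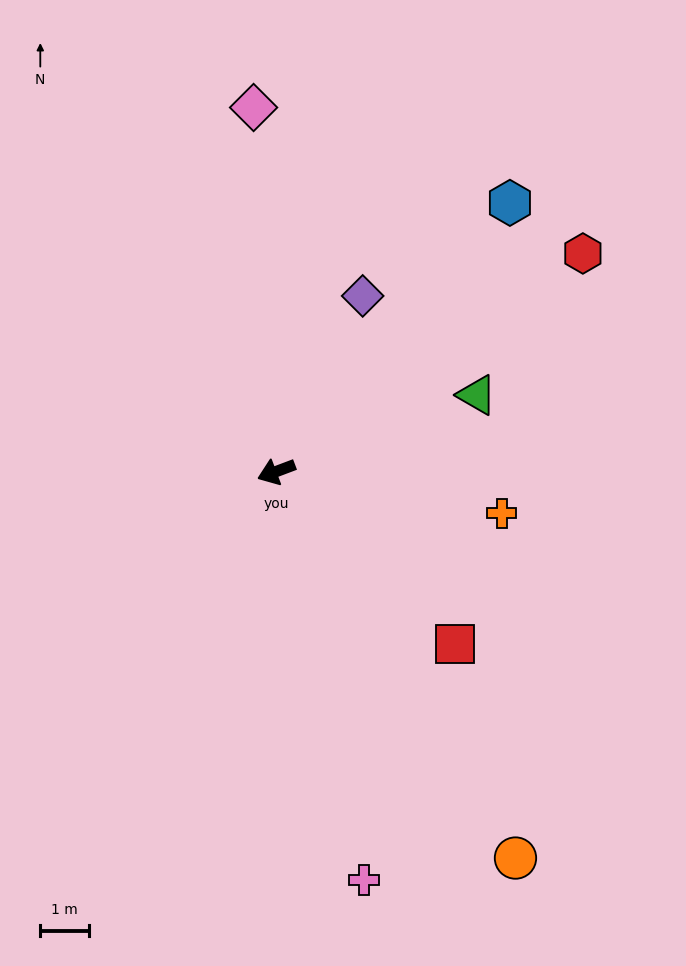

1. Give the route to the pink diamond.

turn right 107°, forward 7.5 m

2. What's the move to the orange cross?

turn left 149°, forward 4.7 m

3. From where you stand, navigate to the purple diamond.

turn right 137°, forward 4.0 m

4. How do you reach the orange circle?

turn left 101°, forward 9.3 m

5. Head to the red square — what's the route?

turn left 115°, forward 5.1 m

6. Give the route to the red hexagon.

turn right 165°, forward 7.7 m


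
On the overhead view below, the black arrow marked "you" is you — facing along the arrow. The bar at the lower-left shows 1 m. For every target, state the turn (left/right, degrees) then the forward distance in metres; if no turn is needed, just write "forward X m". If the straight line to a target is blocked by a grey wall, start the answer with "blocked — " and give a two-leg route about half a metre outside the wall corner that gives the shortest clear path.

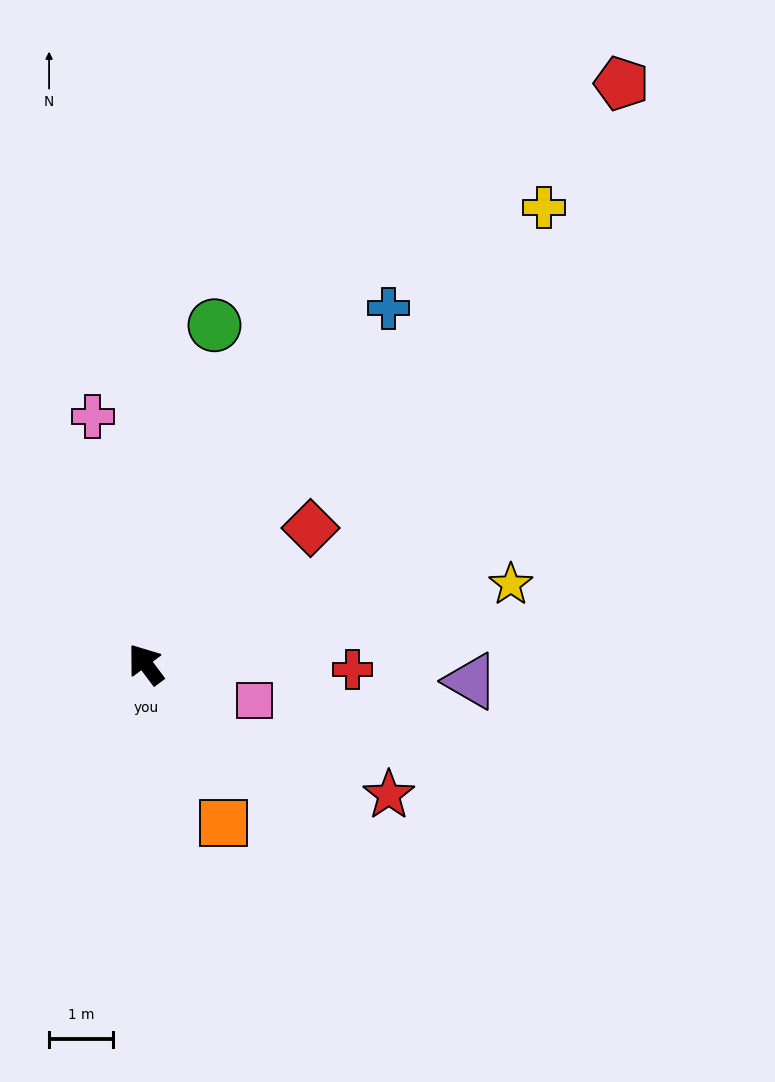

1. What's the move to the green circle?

turn right 48°, forward 5.4 m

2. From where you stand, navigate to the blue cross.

turn right 71°, forward 6.8 m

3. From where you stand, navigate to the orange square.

turn left 169°, forward 2.8 m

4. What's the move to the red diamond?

turn right 87°, forward 3.4 m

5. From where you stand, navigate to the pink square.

turn right 145°, forward 1.8 m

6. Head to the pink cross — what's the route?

turn right 25°, forward 4.0 m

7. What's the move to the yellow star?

turn right 114°, forward 5.9 m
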